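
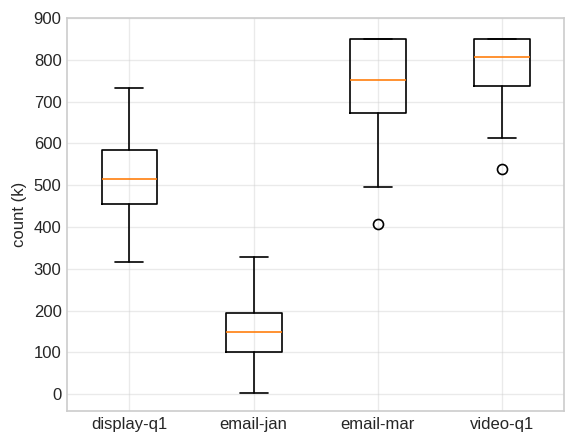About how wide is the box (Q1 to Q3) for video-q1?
≈ 100

Q3 ≈ 800, Q1 ≈ 700; IQR ≈ 100.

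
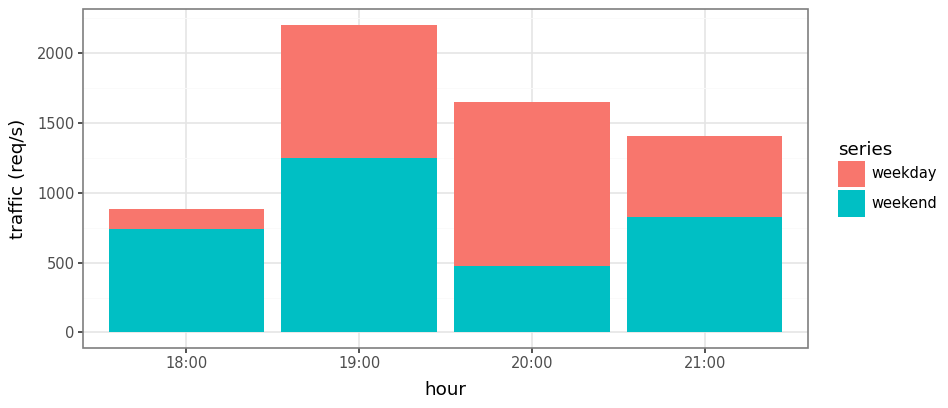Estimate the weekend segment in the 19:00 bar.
weekend top ≈ 1200, bottom ≈ 0; segment ≈ 1200.

≈ 1200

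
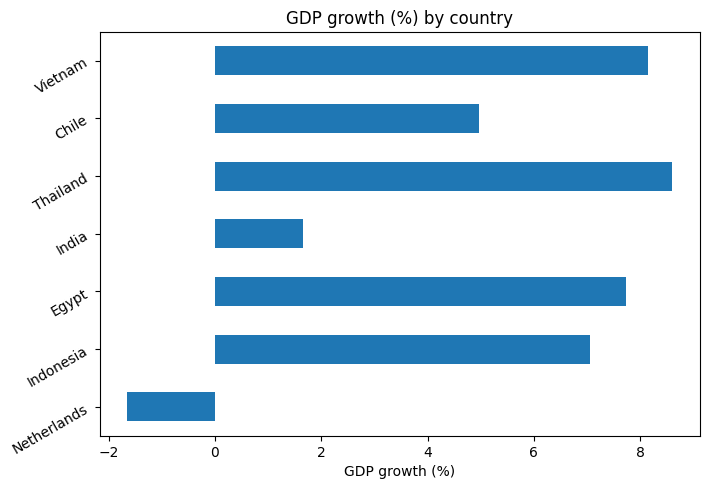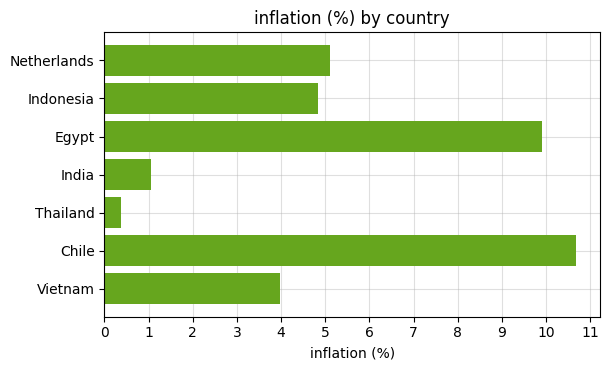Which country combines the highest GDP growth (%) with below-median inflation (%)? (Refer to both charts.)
Thailand

Chart 2 median inflation (%) ≈ 5; below-median countries: India, Thailand, Vietnam. Among those, Thailand has the highest GDP growth (%) (≈ 9).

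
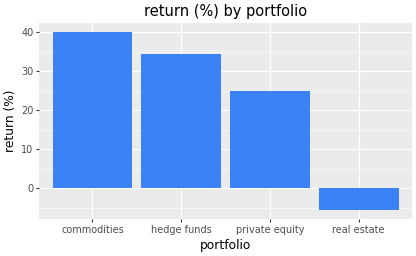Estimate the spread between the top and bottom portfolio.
≈ 45

Max commodities ≈ 40, min real estate ≈ -5; range ≈ 45.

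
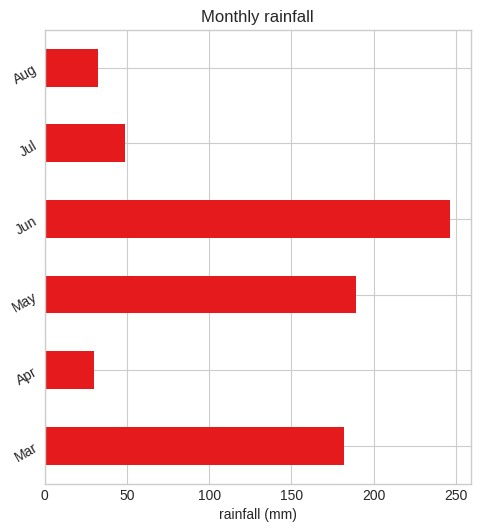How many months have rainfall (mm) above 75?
3

Above 75: Mar, May, Jun.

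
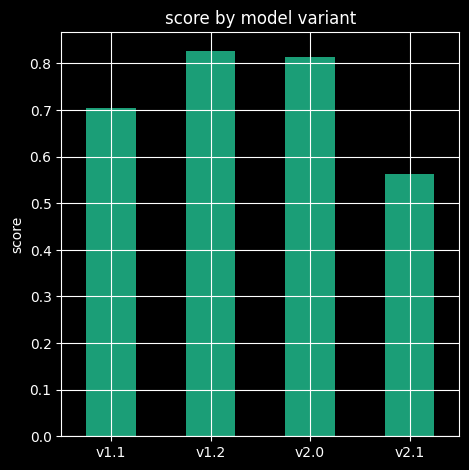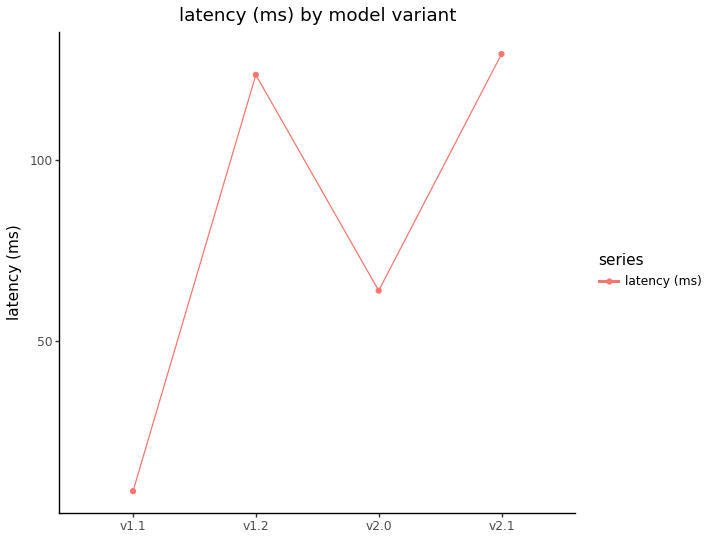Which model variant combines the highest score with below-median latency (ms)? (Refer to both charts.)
Chart 2 median latency (ms) ≈ 100; below-median model variants: v1.1, v2.0. Among those, v2.0 has the highest score (≈ 0.8).

v2.0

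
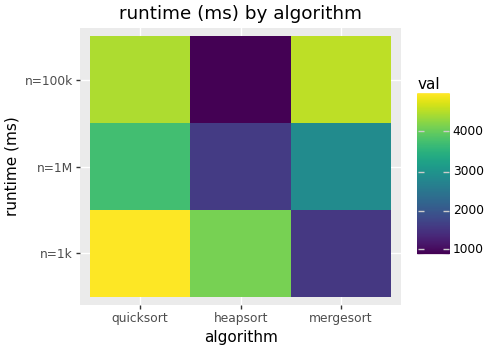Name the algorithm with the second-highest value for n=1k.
heapsort

Top 3 for n=1k: quicksort ≈ 5000, heapsort ≈ 4000, mergesort ≈ 1500.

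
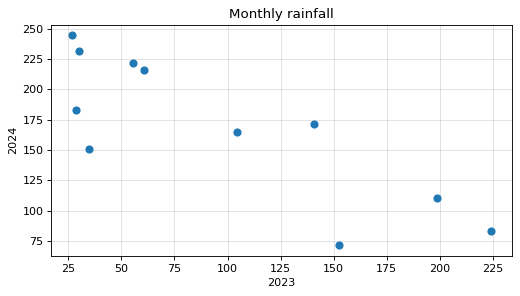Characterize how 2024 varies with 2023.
negative, strong

Points are negatively correlated; strong (|r| ≈ 0.8).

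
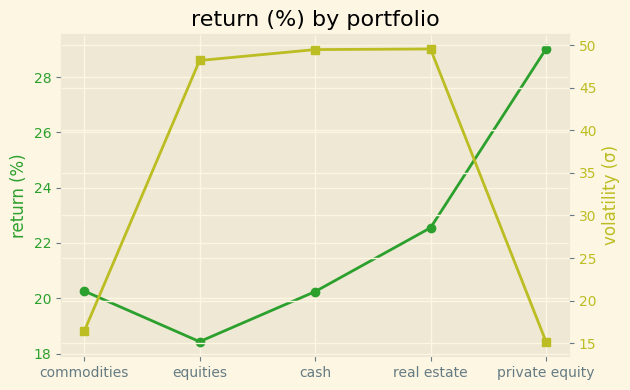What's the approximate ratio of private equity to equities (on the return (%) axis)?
private equity ≈ 29, equities ≈ 18; 29/18 ≈ 1.61.

≈ 1.61×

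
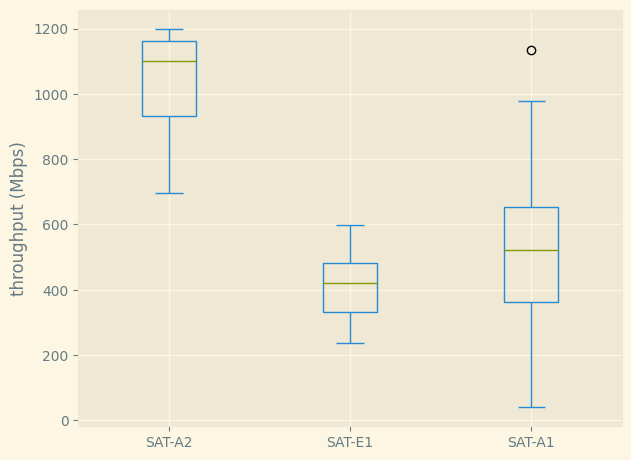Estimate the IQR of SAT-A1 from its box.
Q3 ≈ 700, Q1 ≈ 400; IQR ≈ 300.

≈ 300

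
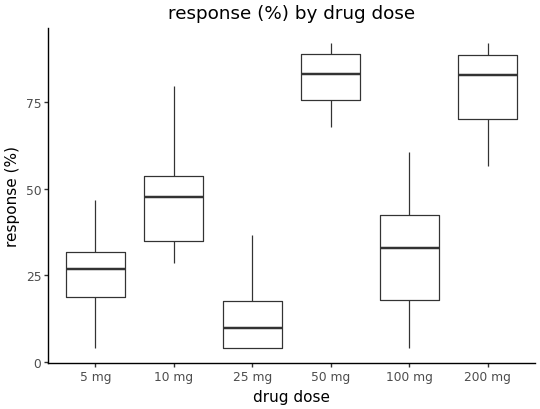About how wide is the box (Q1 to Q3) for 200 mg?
Q3 ≈ 90, Q1 ≈ 70; IQR ≈ 20.

≈ 20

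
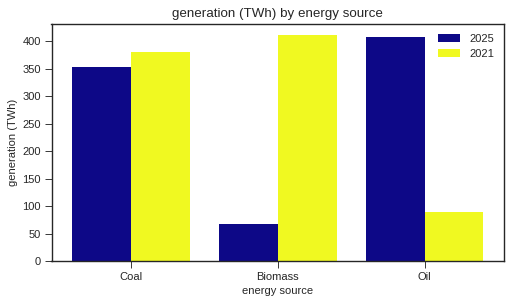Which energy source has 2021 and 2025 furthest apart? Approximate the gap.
Biomass, ≈ 350 TWh

Biomass: 2021 ≈ 400, 2025 ≈ 50 → gap ≈ 350. Next-largest (Oil) is only ≈ 300.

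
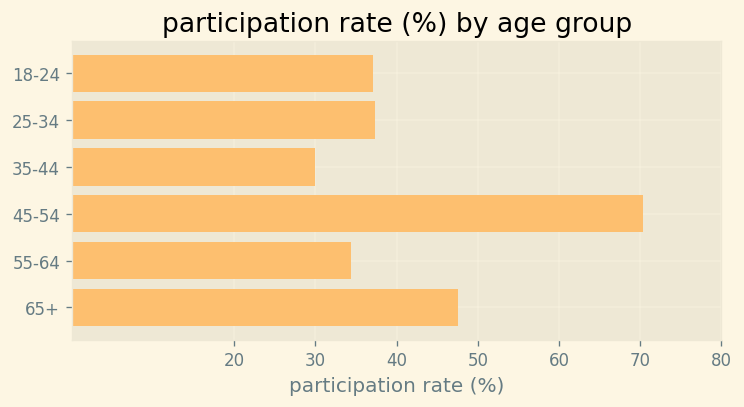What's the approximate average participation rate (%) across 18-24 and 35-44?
(40 + 30) / 2 ≈ 35.

≈ 35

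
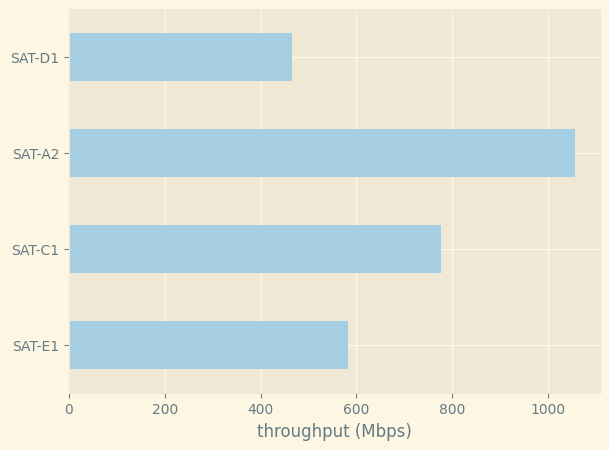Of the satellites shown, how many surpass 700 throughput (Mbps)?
2

Above 700: SAT-C1, SAT-A2.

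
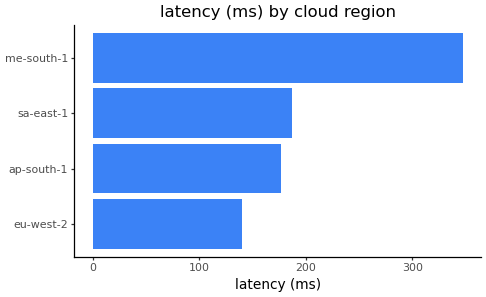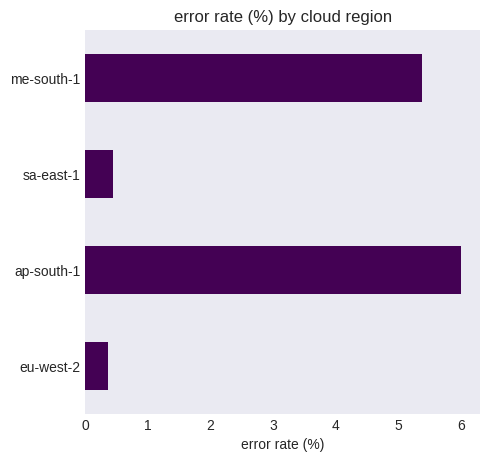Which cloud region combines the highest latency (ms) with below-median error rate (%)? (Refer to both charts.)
Chart 2 median error rate (%) ≈ 3; below-median cloud regions: eu-west-2, sa-east-1. Among those, sa-east-1 has the highest latency (ms) (≈ 200).

sa-east-1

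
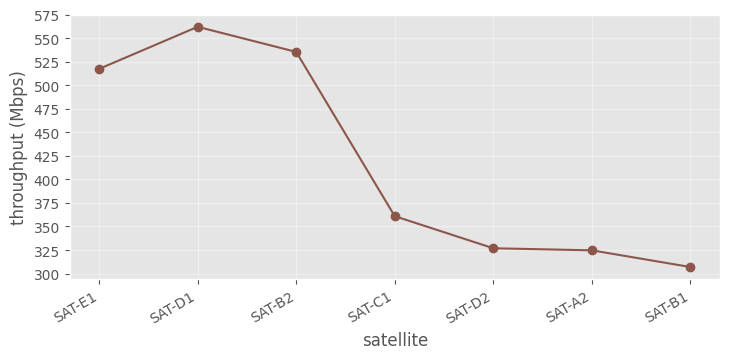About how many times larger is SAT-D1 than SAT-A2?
≈ 1.69×

SAT-D1 ≈ 550, SAT-A2 ≈ 325; 550/325 ≈ 1.69.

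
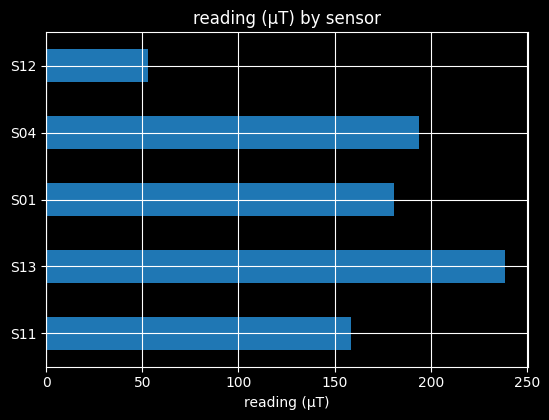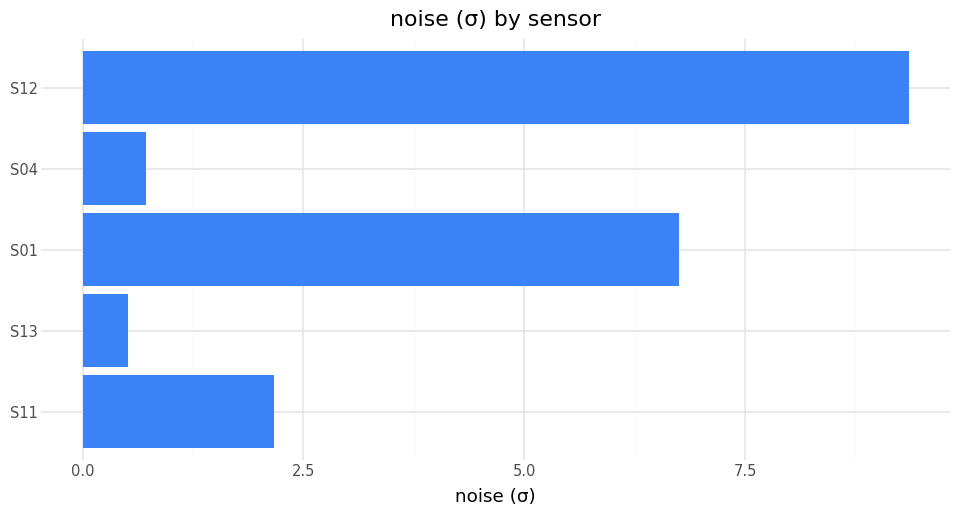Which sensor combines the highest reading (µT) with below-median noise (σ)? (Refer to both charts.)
Chart 2 median noise (σ) ≈ 2; below-median sensors: S13, S04. Among those, S13 has the highest reading (µT) (≈ 250).

S13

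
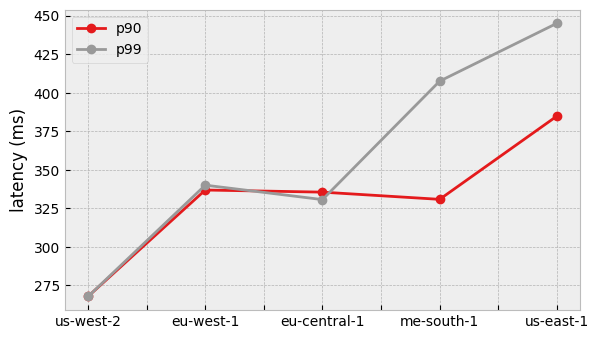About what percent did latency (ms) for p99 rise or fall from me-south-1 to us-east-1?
≈ +10%

me-south-1 ≈ 400, us-east-1 ≈ 440; (440 − 400) / 400 ≈ +10%.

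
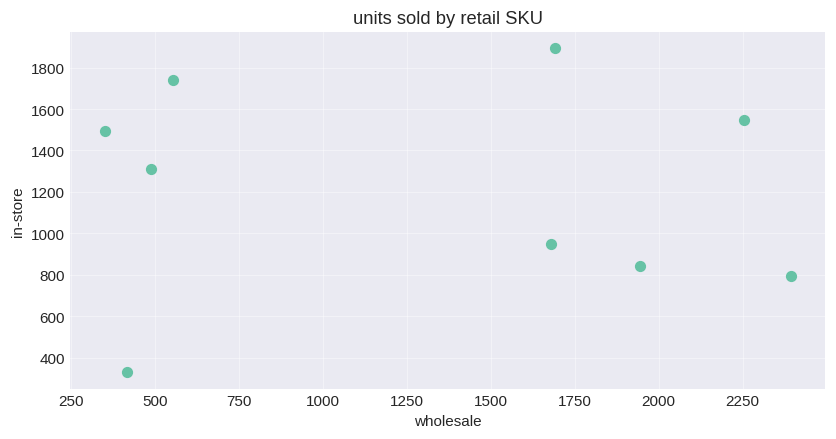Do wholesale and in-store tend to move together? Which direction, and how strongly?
Points are roughly uncorrelated; weak (|r| ≈ 0.0).

no clear correlation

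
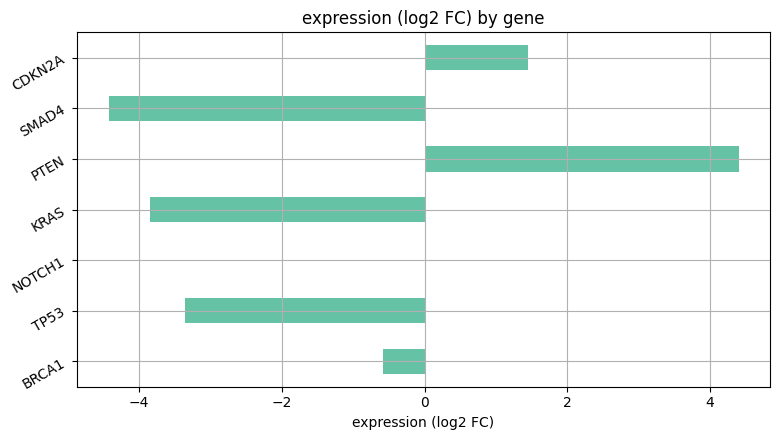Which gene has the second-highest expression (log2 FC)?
CDKN2A

Top 3: PTEN ≈ 4, CDKN2A ≈ 1, NOTCH1 ≈ 0.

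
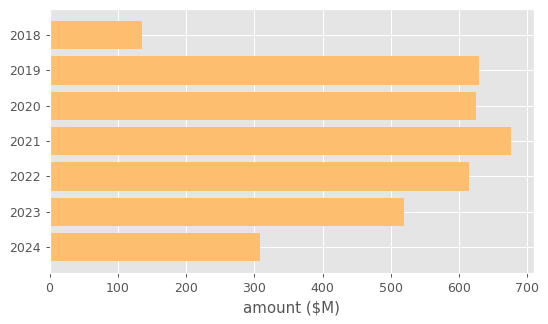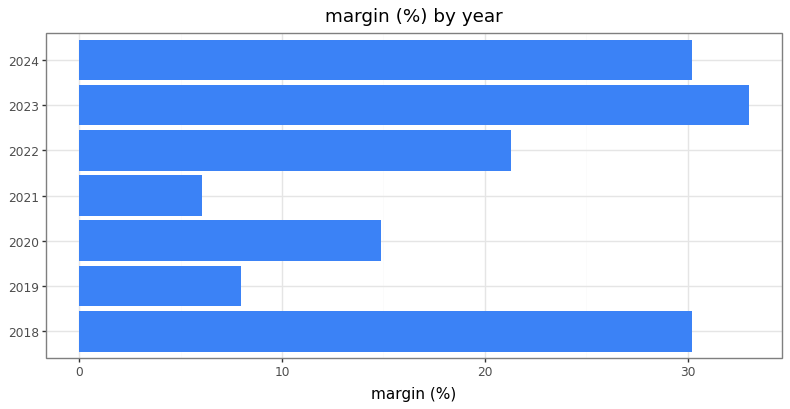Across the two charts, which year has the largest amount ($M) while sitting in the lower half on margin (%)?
2021

Chart 2 median margin (%) ≈ 20; below-median years: 2019, 2020, 2021. Among those, 2021 has the highest amount ($M) (≈ 700).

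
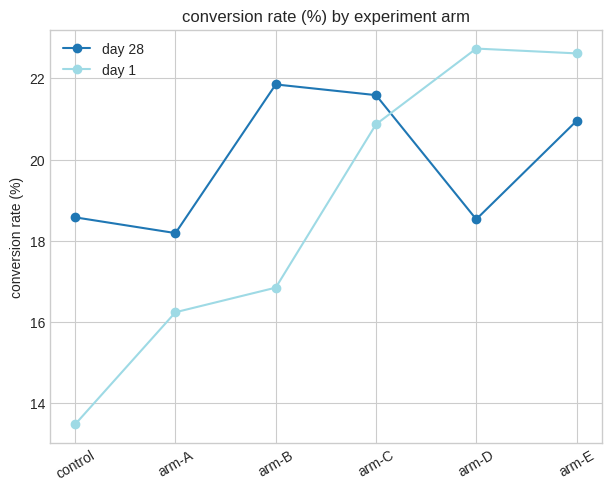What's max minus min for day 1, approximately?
Max arm-D ≈ 23, min control ≈ 13; range ≈ 10.

≈ 10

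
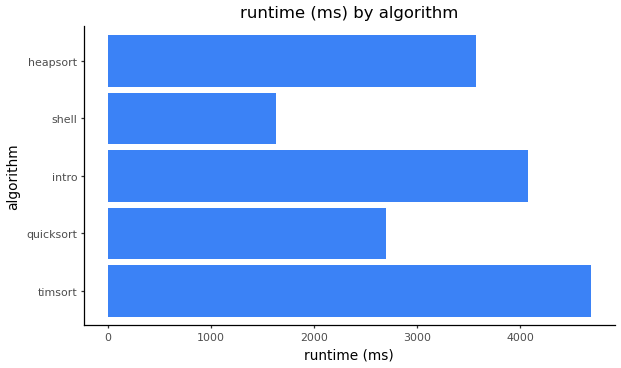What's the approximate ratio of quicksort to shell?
≈ 1.67×

quicksort ≈ 2500, shell ≈ 1500; 2500/1500 ≈ 1.67.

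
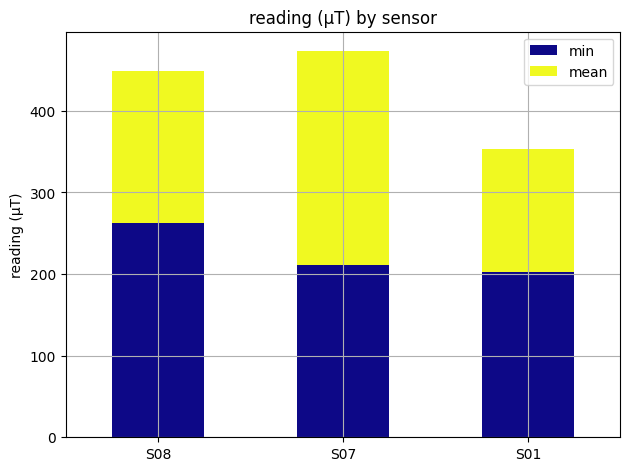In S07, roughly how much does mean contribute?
mean top ≈ 450, bottom ≈ 200; segment ≈ 250.

≈ 250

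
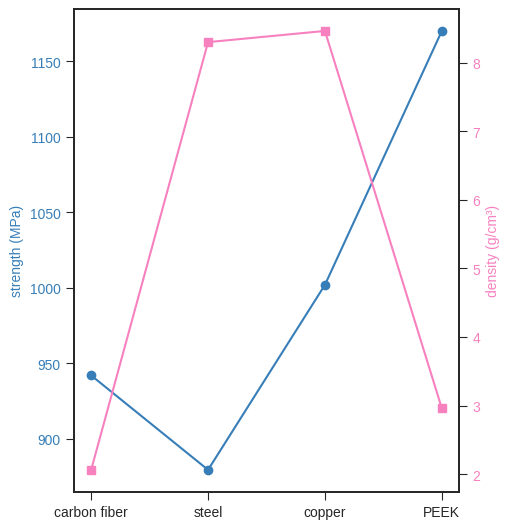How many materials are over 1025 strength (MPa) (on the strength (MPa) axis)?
1

Above 1025: PEEK.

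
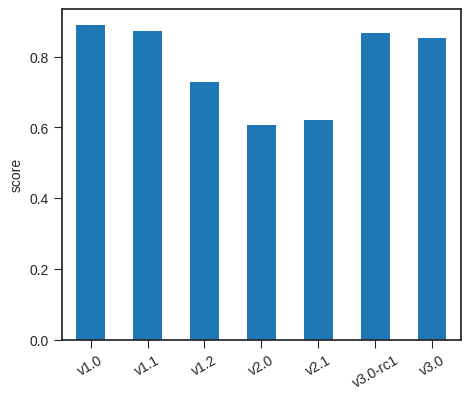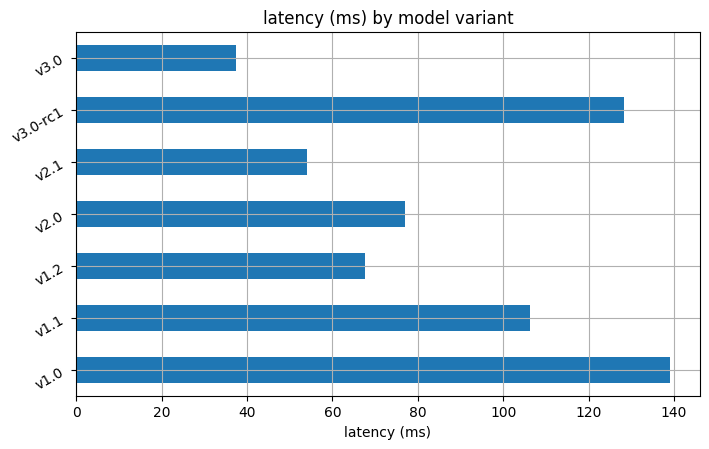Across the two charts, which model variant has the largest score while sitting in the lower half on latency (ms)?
Chart 2 median latency (ms) ≈ 80; below-median model variants: v1.2, v2.1, v3.0. Among those, v3.0 has the highest score (≈ 0.9).

v3.0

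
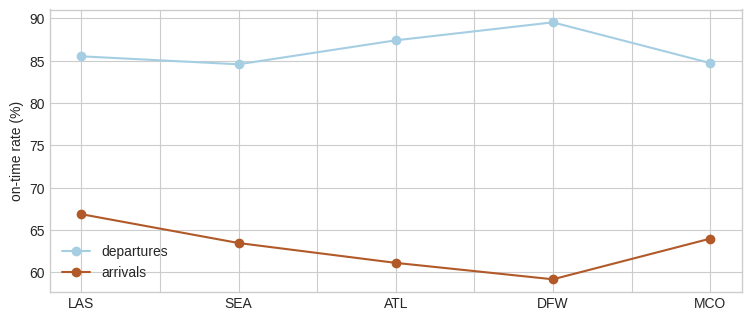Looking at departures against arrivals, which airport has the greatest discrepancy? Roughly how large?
DFW: departures ≈ 90, arrivals ≈ 60 → gap ≈ 30. Next-largest (ATL) is only ≈ 25.

DFW, ≈ 30 %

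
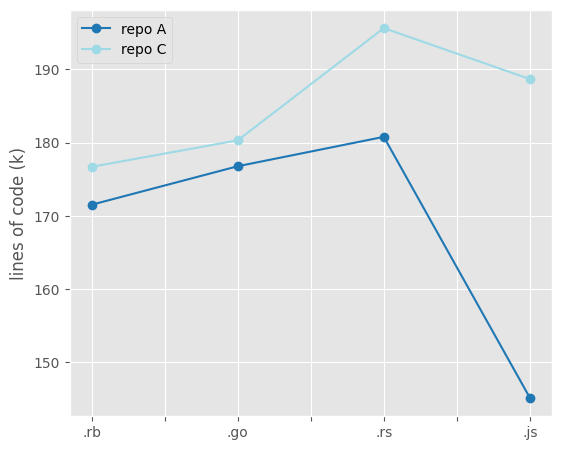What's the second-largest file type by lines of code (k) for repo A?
Top 3 for repo A: .rs ≈ 180, .go ≈ 175, .rb ≈ 170.

.go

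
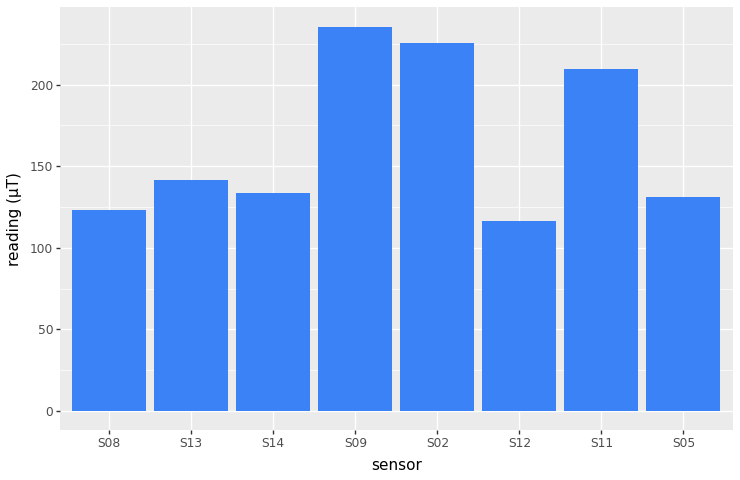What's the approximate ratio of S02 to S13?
≈ 1.57×

S02 ≈ 220, S13 ≈ 140; 220/140 ≈ 1.57.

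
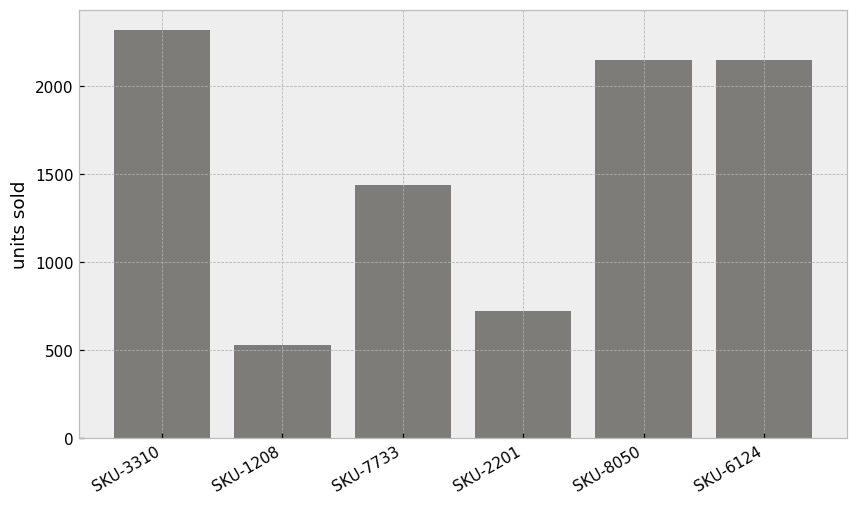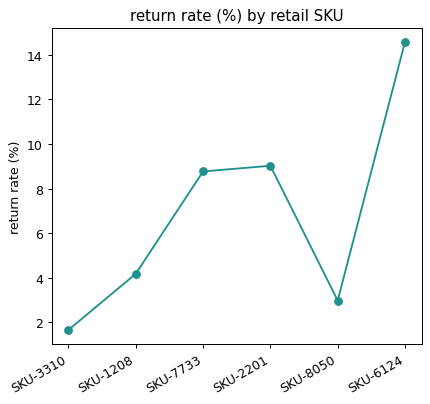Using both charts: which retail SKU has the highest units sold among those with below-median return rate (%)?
SKU-3310

Chart 2 median return rate (%) ≈ 6; below-median retail SKUs: SKU-3310, SKU-1208, SKU-8050. Among those, SKU-3310 has the highest units sold (≈ 2500).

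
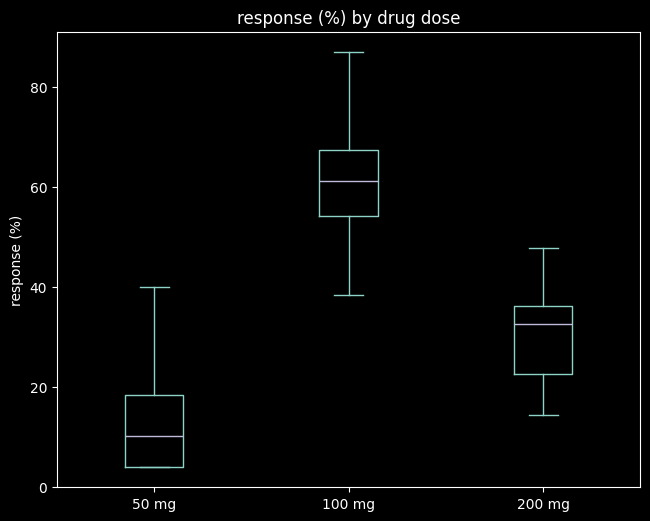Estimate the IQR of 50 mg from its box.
Q3 ≈ 20, Q1 ≈ 5; IQR ≈ 15.

≈ 15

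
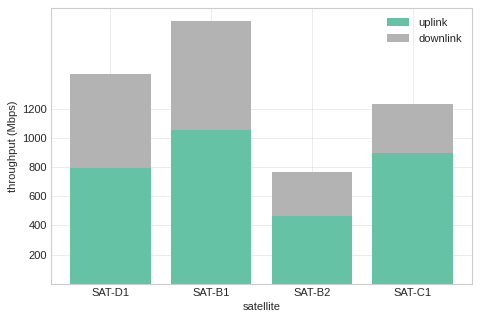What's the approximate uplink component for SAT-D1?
uplink top ≈ 800, bottom ≈ 0; segment ≈ 800.

≈ 800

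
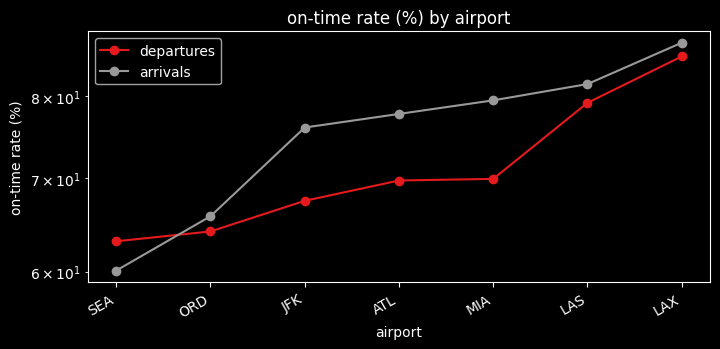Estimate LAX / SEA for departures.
LAX ≈ 85, SEA ≈ 65; 85/65 ≈ 1.31.

≈ 1.31×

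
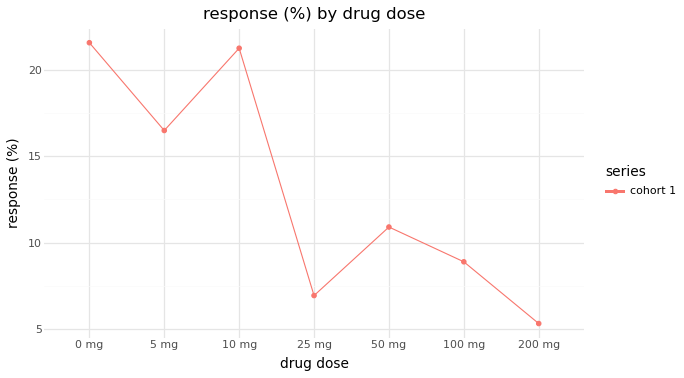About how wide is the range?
Max 0 mg ≈ 22, min 200 mg ≈ 6; range ≈ 16.

≈ 16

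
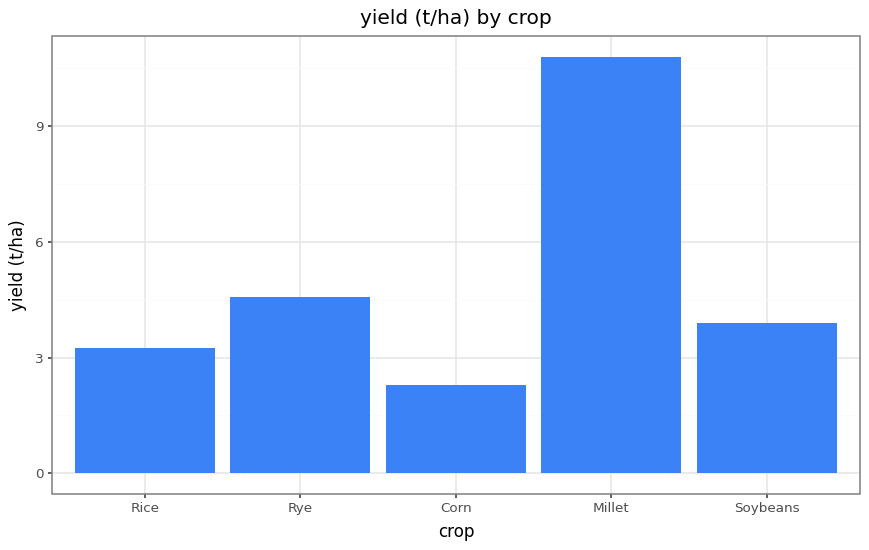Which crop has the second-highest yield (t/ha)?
Top 3: Millet ≈ 11, Rye ≈ 5, Soybeans ≈ 4.

Rye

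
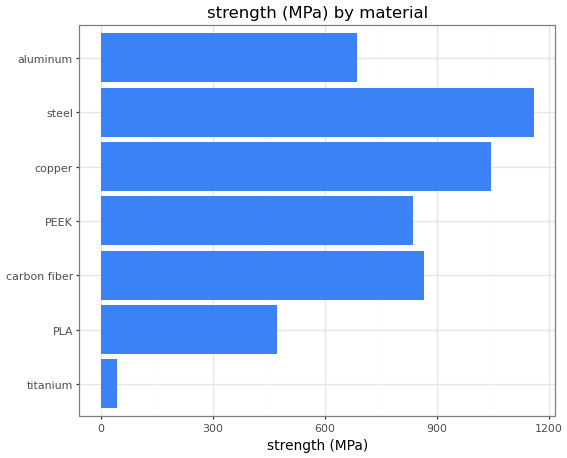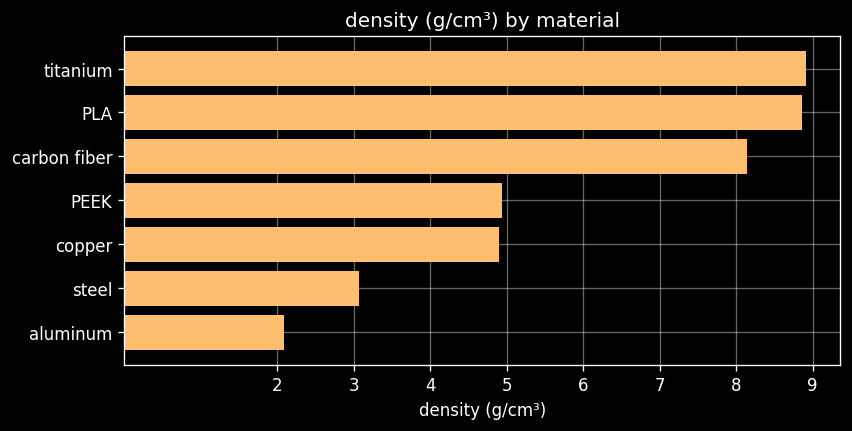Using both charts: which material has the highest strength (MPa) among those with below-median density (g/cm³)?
Chart 2 median density (g/cm³) ≈ 5; below-median materials: copper, steel, aluminum. Among those, steel has the highest strength (MPa) (≈ 1200).

steel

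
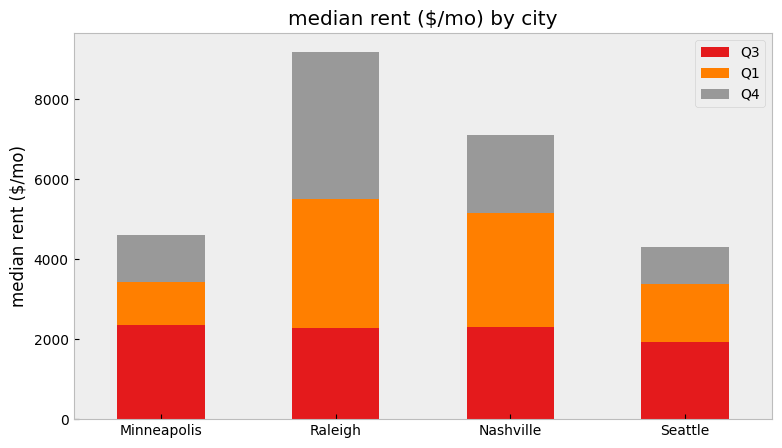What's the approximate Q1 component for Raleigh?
Q1 top ≈ 5000, bottom ≈ 2000; segment ≈ 3000.

≈ 3000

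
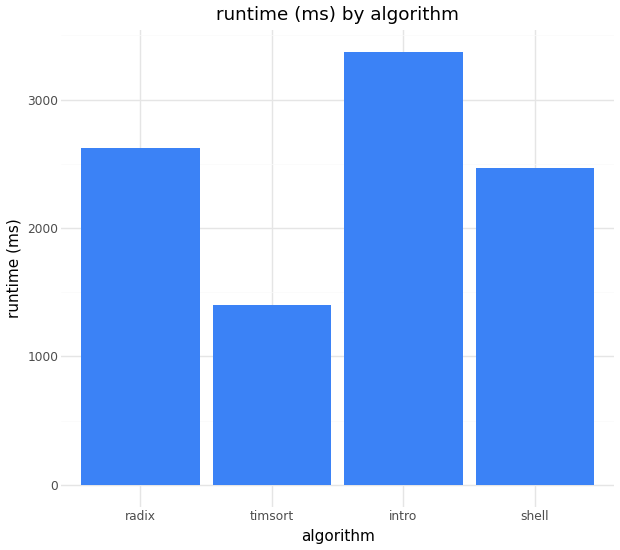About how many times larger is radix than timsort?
≈ 1.67×

radix ≈ 2500, timsort ≈ 1500; 2500/1500 ≈ 1.67.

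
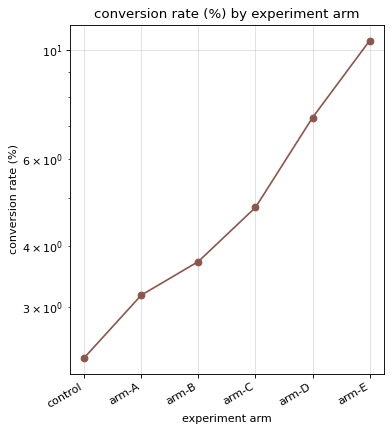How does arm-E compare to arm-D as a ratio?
arm-E ≈ 10, arm-D ≈ 7; 10/7 ≈ 1.43.

≈ 1.43×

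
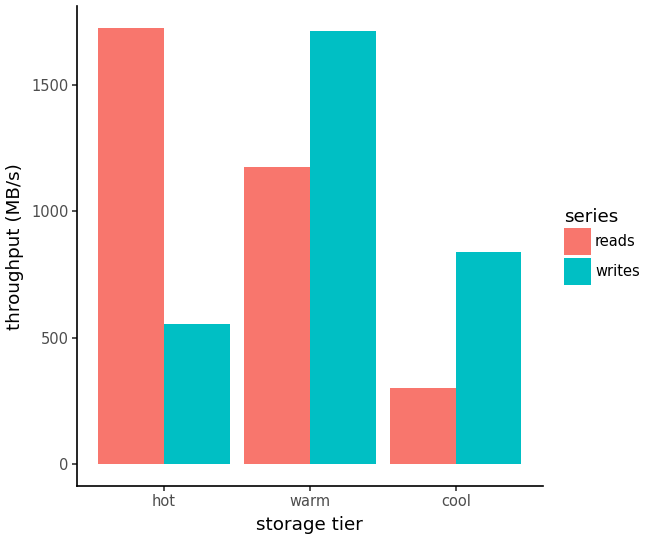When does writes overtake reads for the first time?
hot: writes ≈ 600 vs reads ≈ 1800 (not yet); warm: writes ≈ 1800 vs reads ≈ 1200 (first crossover).

warm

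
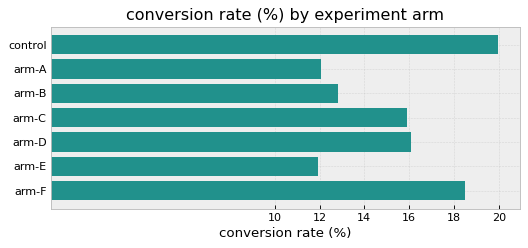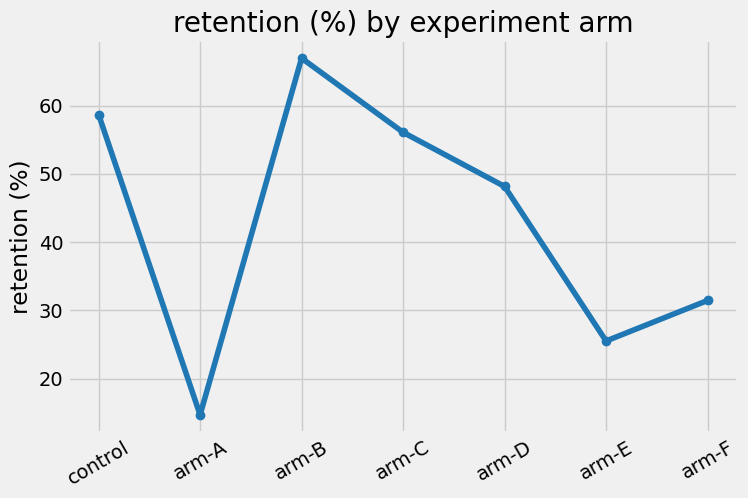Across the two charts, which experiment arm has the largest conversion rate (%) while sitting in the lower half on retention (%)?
arm-F

Chart 2 median retention (%) ≈ 50; below-median experiment arms: arm-A, arm-E, arm-F. Among those, arm-F has the highest conversion rate (%) (≈ 18).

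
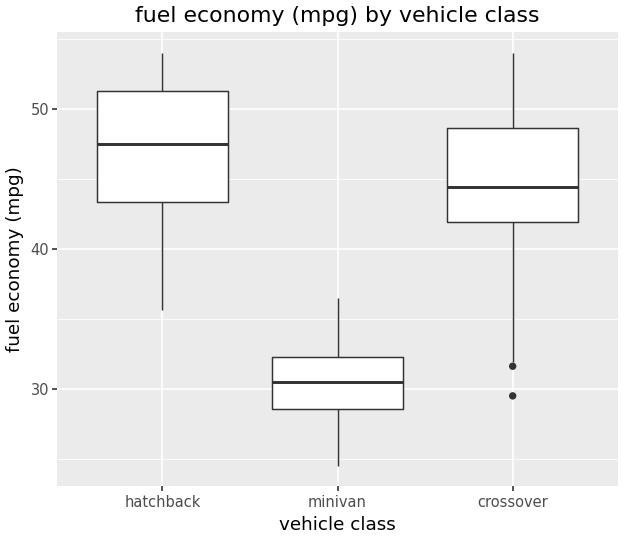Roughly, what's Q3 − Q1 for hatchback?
Q3 ≈ 52, Q1 ≈ 44; IQR ≈ 8.

≈ 8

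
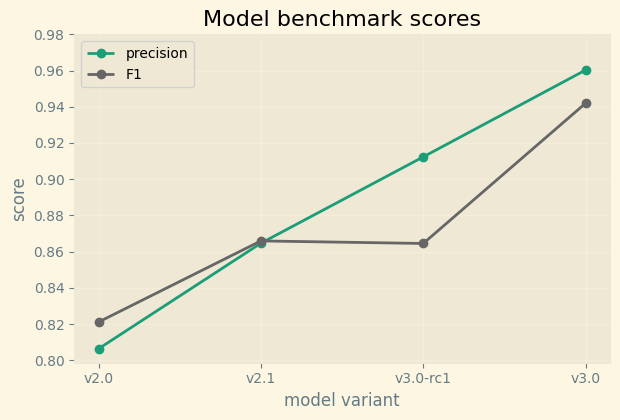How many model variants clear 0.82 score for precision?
Above 0.82: v2.1, v3.0-rc1, v3.0.

3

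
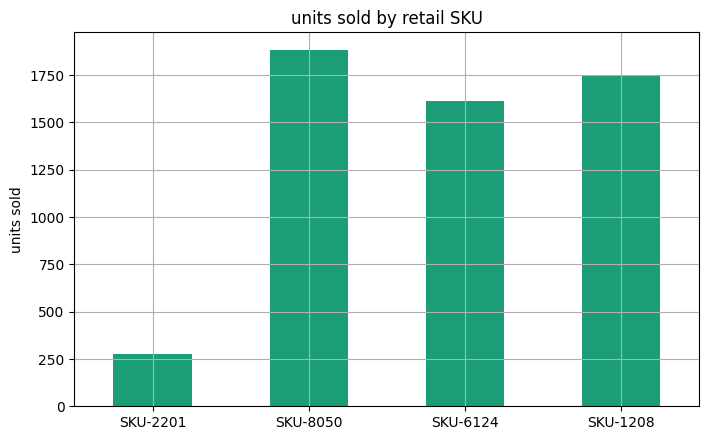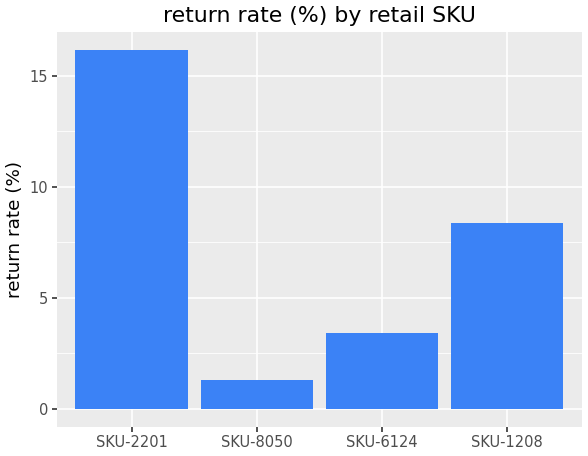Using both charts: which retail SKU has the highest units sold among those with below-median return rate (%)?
SKU-8050

Chart 2 median return rate (%) ≈ 6; below-median retail SKUs: SKU-8050, SKU-6124. Among those, SKU-8050 has the highest units sold (≈ 1800).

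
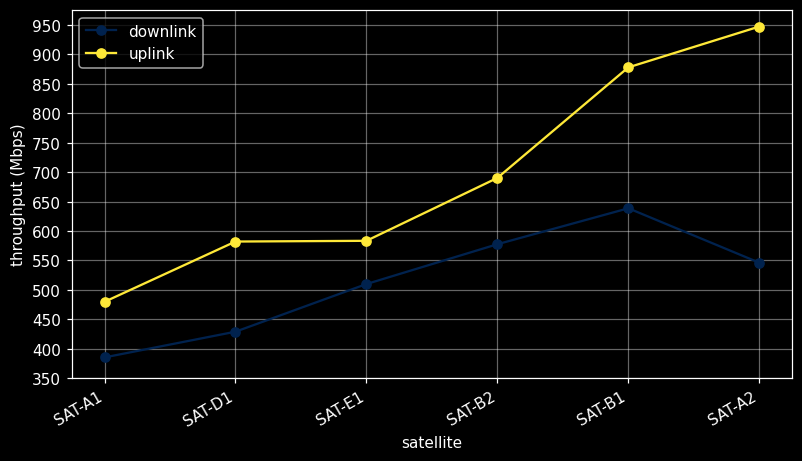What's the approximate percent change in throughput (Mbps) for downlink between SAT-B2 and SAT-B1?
≈ +8.3%

SAT-B2 ≈ 600, SAT-B1 ≈ 650; (650 − 600) / 600 ≈ +8.3%.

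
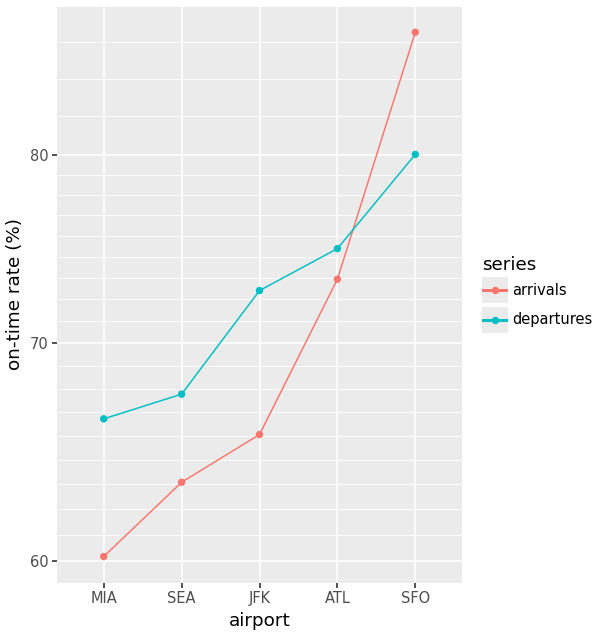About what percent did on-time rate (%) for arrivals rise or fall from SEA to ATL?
SEA ≈ 65, ATL ≈ 75; (75 − 65) / 65 ≈ +15.4%.

≈ +15.4%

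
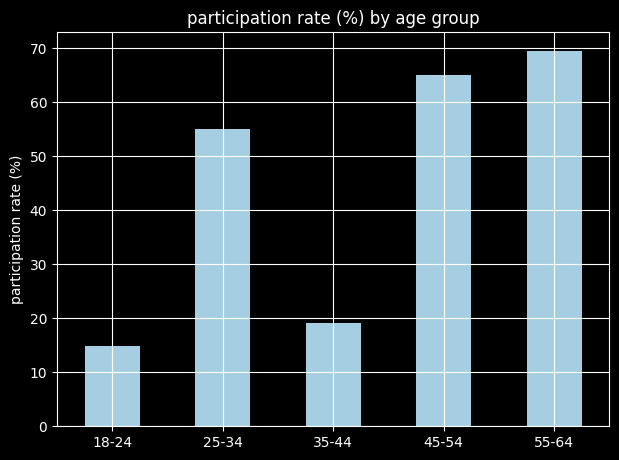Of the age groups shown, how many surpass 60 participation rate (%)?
Above 60: 45-54, 55-64.

2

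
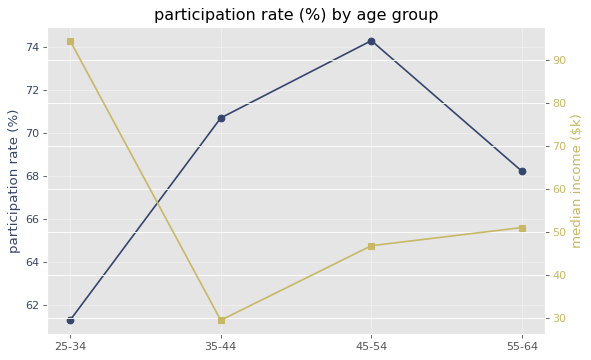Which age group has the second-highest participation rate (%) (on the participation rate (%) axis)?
Top 3 (on the participation rate (%) axis): 45-54 ≈ 74, 35-44 ≈ 70, 55-64 ≈ 68.

35-44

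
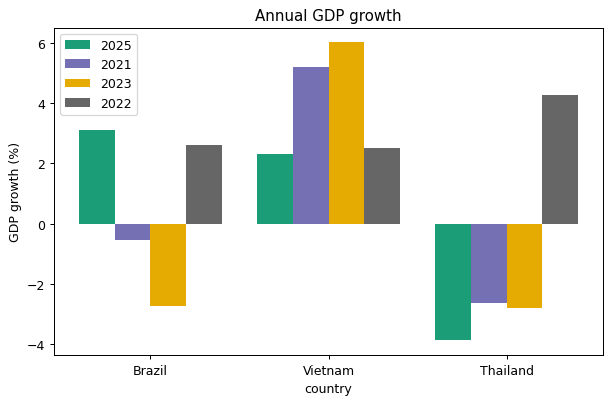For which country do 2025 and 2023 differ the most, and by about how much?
Brazil, ≈ 6 %

Brazil: 2025 ≈ 3, 2023 ≈ -3 → gap ≈ 6. Next-largest (Vietnam) is only ≈ 4.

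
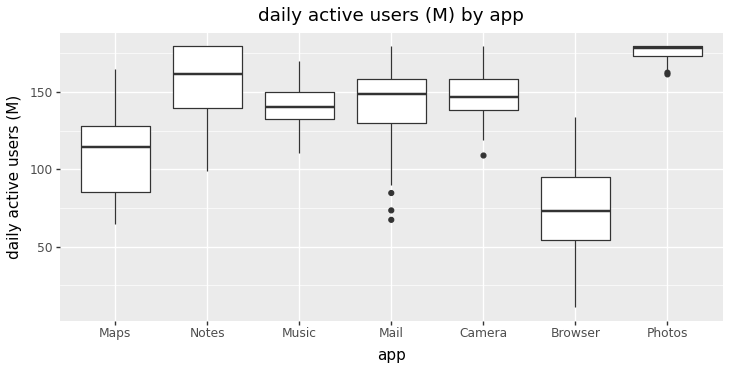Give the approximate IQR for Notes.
≈ 40

Q3 ≈ 180, Q1 ≈ 140; IQR ≈ 40.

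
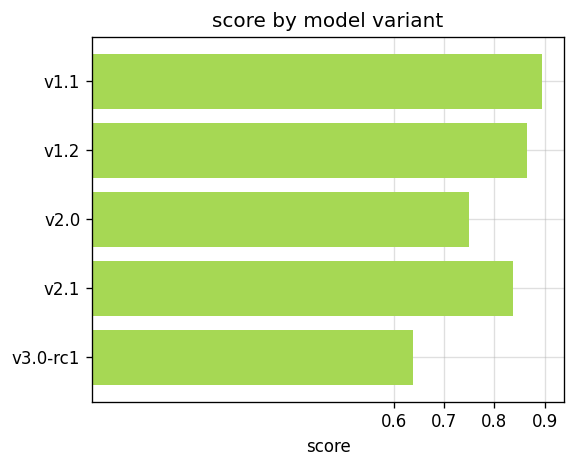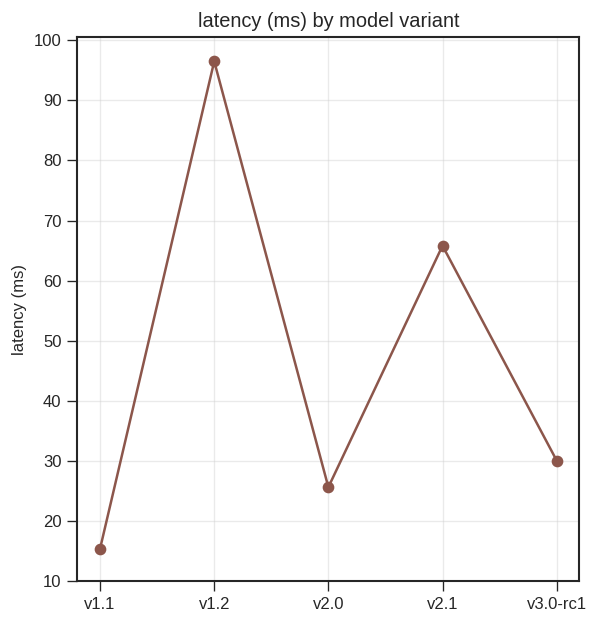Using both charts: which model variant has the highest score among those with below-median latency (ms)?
Chart 2 median latency (ms) ≈ 30; below-median model variants: v1.1, v2.0. Among those, v1.1 has the highest score (≈ 0.9).

v1.1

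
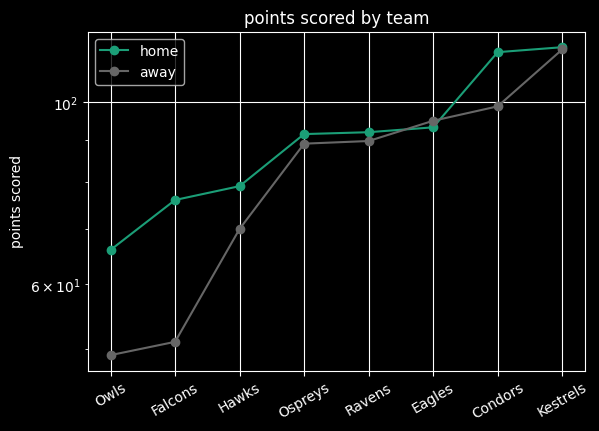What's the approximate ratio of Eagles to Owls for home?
Eagles ≈ 90, Owls ≈ 70; 90/70 ≈ 1.29.

≈ 1.29×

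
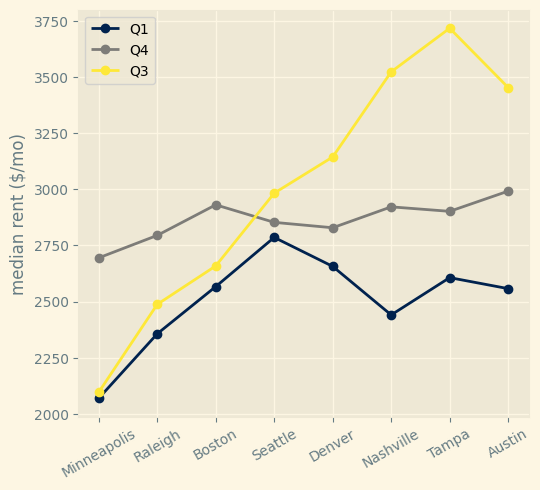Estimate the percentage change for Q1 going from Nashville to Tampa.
Nashville ≈ 2400, Tampa ≈ 2600; (2600 − 2400) / 2400 ≈ +8.3%.

≈ +8.3%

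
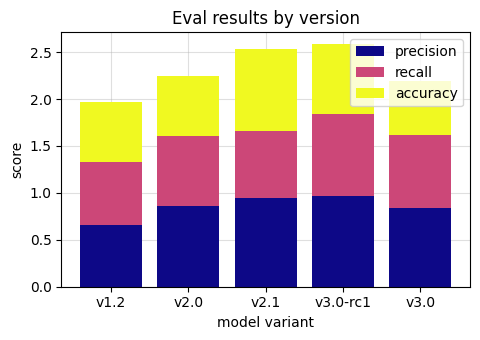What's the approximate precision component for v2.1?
precision top ≈ 1.0, bottom ≈ 0.0; segment ≈ 1.0.

≈ 1.0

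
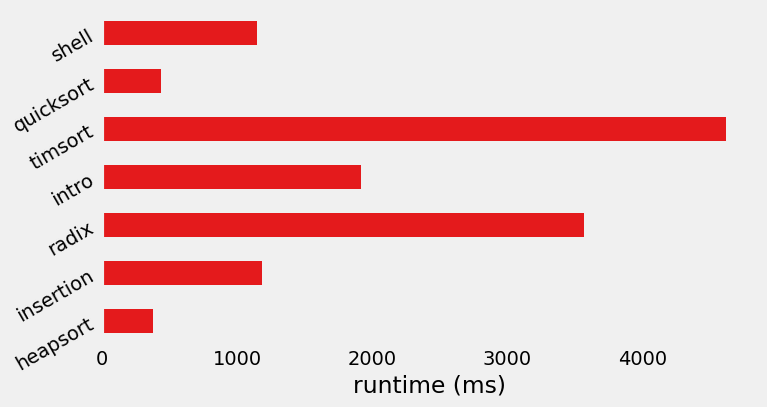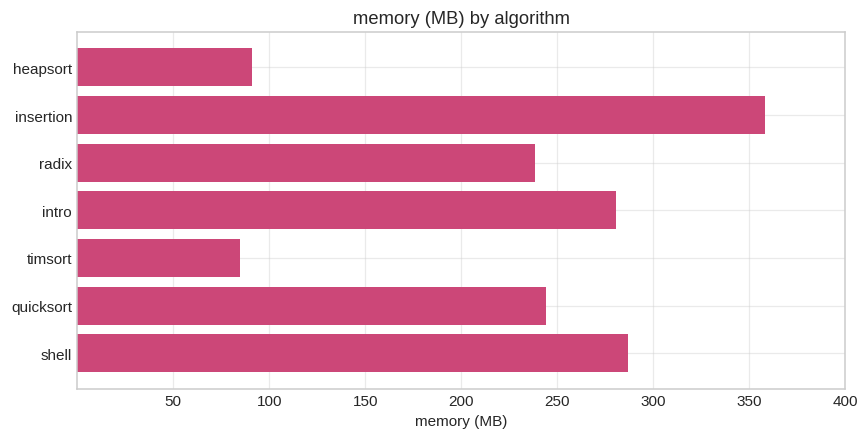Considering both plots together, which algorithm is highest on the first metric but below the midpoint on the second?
Chart 2 median memory (MB) ≈ 250; below-median algorithms: heapsort, radix, timsort. Among those, timsort has the highest runtime (ms) (≈ 4500).

timsort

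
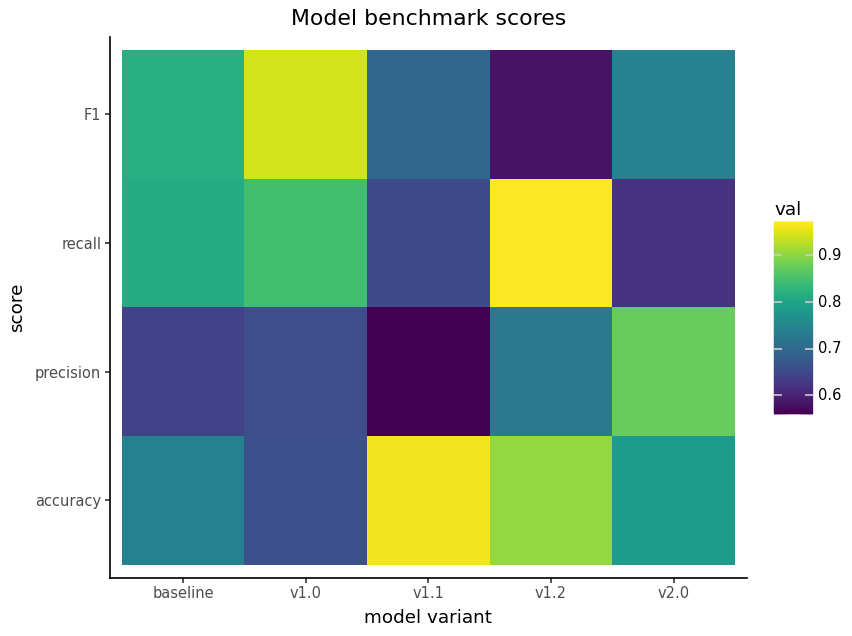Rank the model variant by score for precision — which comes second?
v1.2

Top 3 for precision: v2.0 ≈ 0.90, v1.2 ≈ 0.75, v1.0 ≈ 0.65.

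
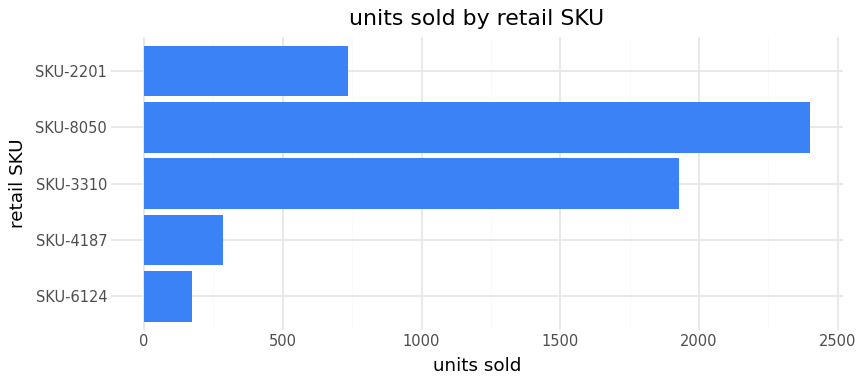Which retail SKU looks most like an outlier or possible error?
SKU-8050

SKU-8050 ≈ 2400; the rest sit between ≈ 200 and ≈ 2000.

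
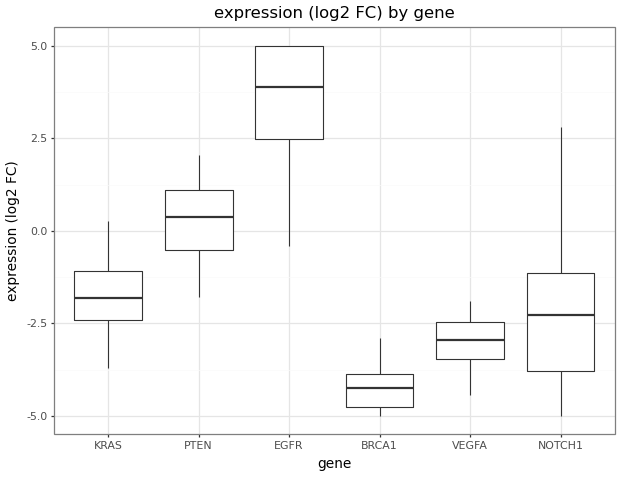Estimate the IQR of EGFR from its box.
≈ 3

Q3 ≈ 5, Q1 ≈ 2; IQR ≈ 3.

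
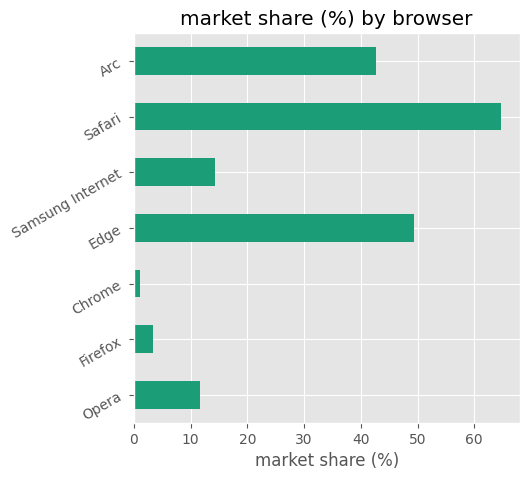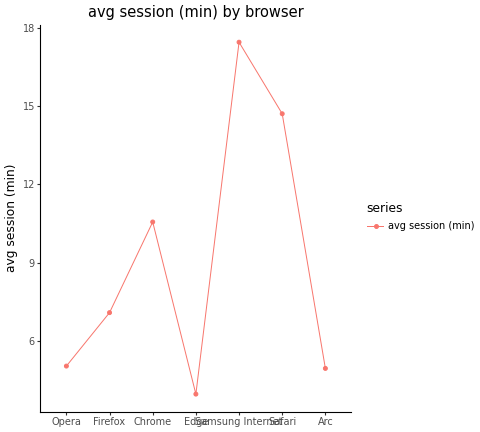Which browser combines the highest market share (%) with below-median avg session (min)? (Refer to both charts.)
Chart 2 median avg session (min) ≈ 8; below-median browsers: Opera, Edge, Arc. Among those, Edge has the highest market share (%) (≈ 50).

Edge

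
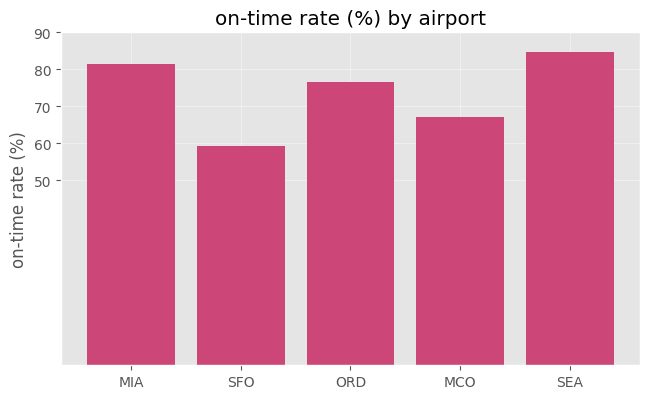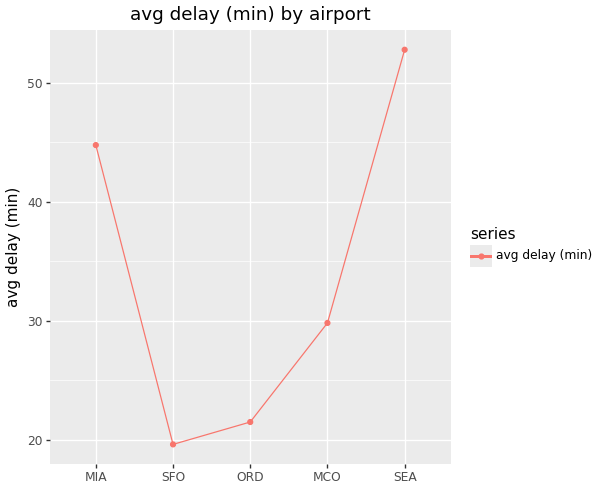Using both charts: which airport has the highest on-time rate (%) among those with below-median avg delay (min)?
ORD

Chart 2 median avg delay (min) ≈ 30; below-median airports: SFO, ORD. Among those, ORD has the highest on-time rate (%) (≈ 80).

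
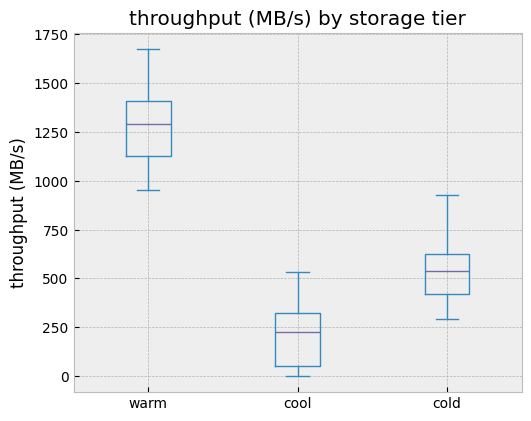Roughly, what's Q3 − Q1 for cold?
Q3 ≈ 600, Q1 ≈ 400; IQR ≈ 200.

≈ 200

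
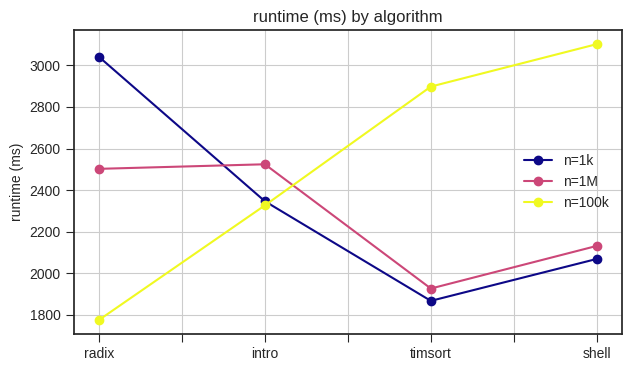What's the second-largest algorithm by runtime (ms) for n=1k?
intro

Top 3 for n=1k: radix ≈ 3000, intro ≈ 2400, shell ≈ 2000.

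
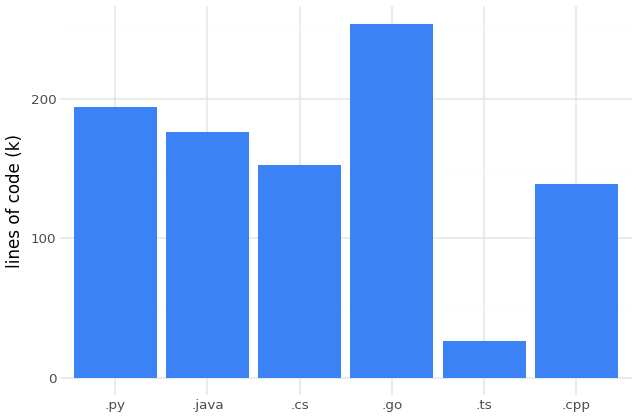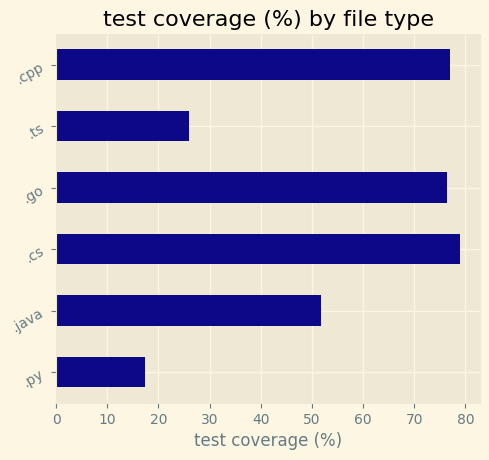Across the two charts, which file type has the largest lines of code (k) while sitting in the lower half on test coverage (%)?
.py

Chart 2 median test coverage (%) ≈ 60; below-median file types: .py, .java, .ts. Among those, .py has the highest lines of code (k) (≈ 200).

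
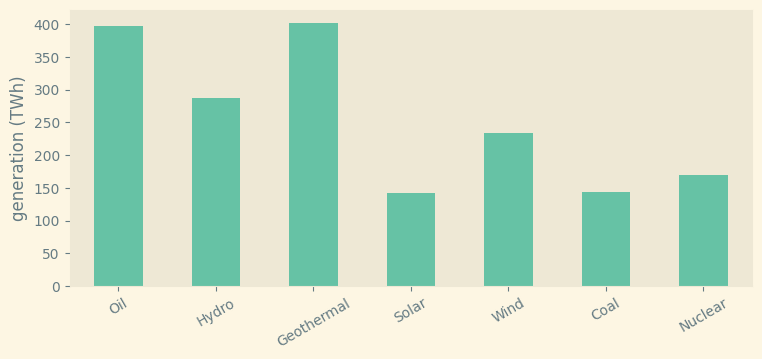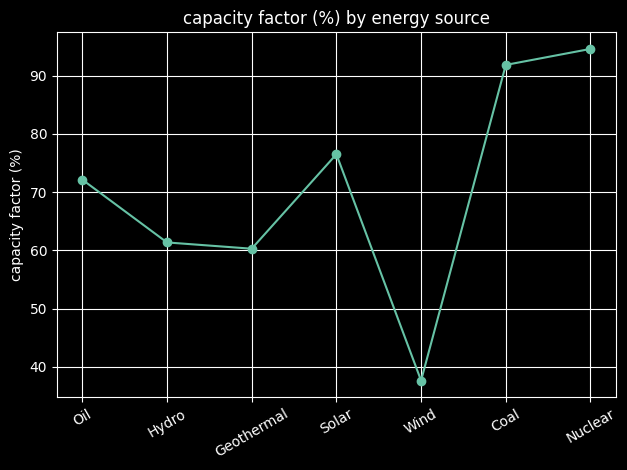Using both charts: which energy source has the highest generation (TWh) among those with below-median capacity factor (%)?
Geothermal

Chart 2 median capacity factor (%) ≈ 70; below-median energy sources: Hydro, Geothermal, Wind. Among those, Geothermal has the highest generation (TWh) (≈ 400).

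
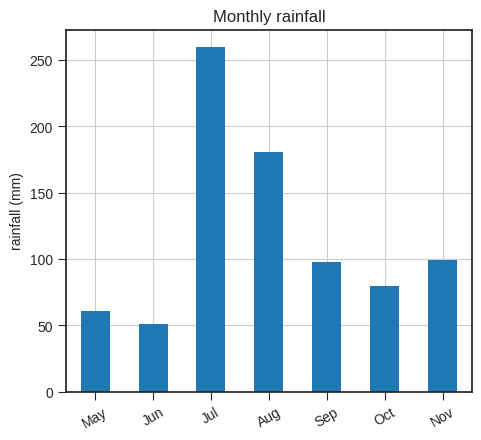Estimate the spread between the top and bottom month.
Max Jul ≈ 250, min Jun ≈ 50; range ≈ 200.

≈ 200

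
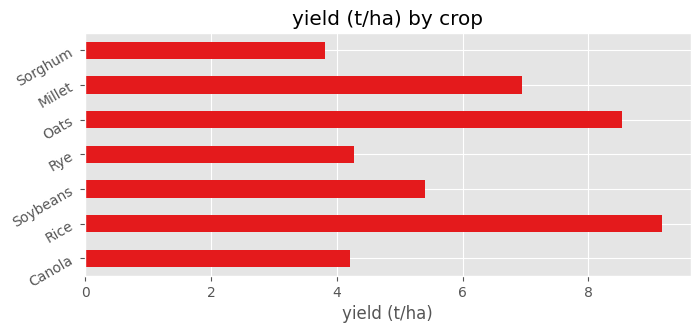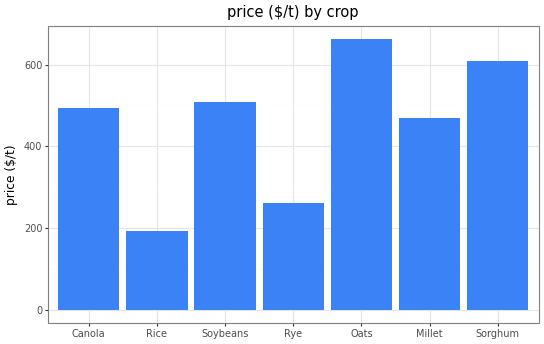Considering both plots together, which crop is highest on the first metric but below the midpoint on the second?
Chart 2 median price ($/t) ≈ 500; below-median crops: Rice, Rye, Millet. Among those, Rice has the highest yield (t/ha) (≈ 9).

Rice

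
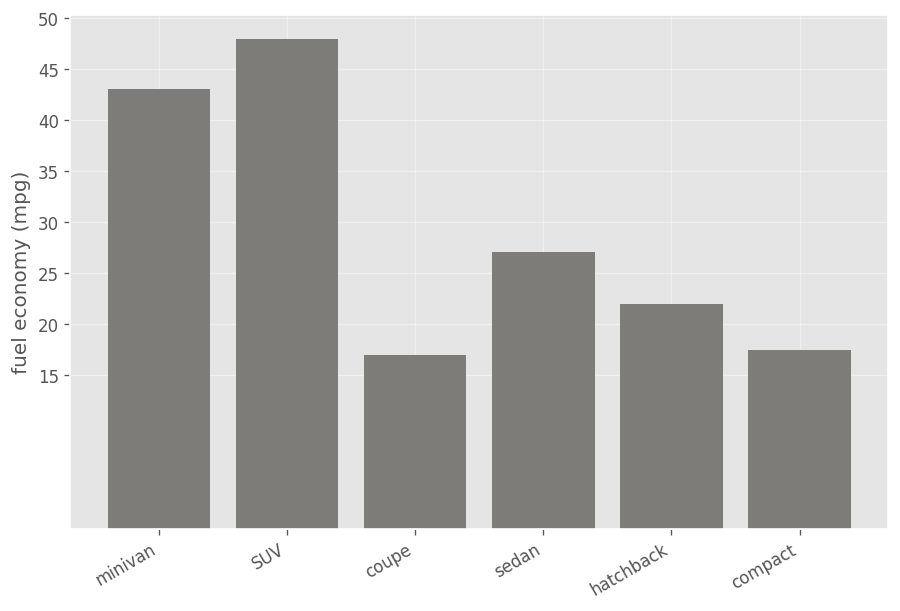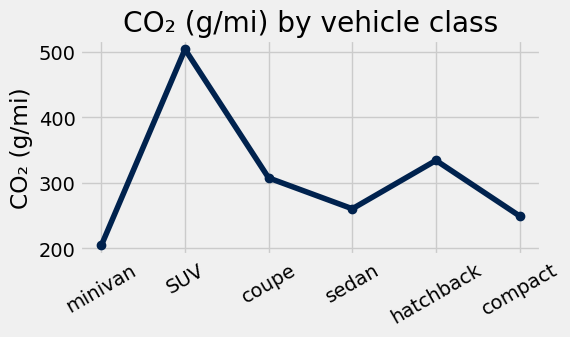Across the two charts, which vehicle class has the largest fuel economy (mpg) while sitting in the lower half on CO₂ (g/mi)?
Chart 2 median CO₂ (g/mi) ≈ 300; below-median vehicle classes: minivan, sedan, compact. Among those, minivan has the highest fuel economy (mpg) (≈ 45).

minivan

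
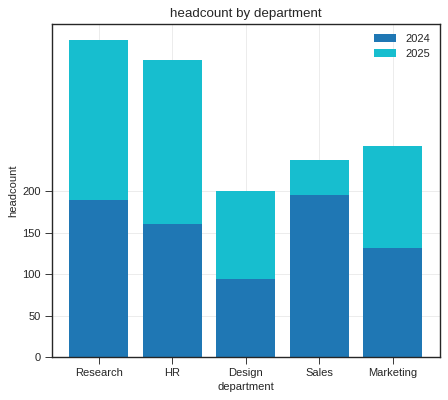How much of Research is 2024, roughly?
≈ 200

2024 top ≈ 200, bottom ≈ 0; segment ≈ 200.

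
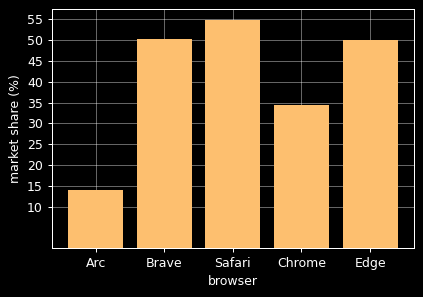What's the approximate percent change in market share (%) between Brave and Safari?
≈ +10%

Brave ≈ 50, Safari ≈ 55; (55 − 50) / 50 ≈ +10%.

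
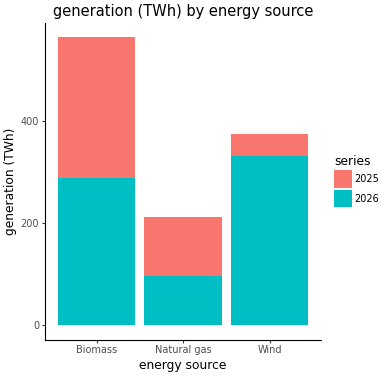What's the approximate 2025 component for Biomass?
≈ 250

2025 top ≈ 550, bottom ≈ 300; segment ≈ 250.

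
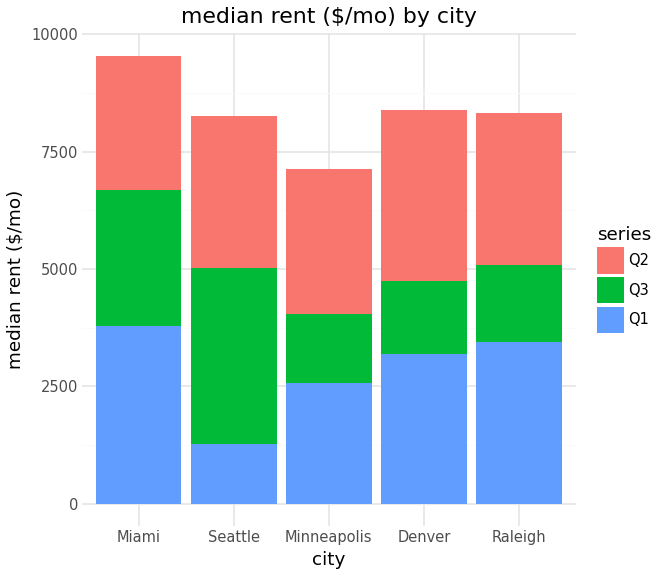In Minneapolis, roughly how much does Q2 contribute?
Q2 top ≈ 7000, bottom ≈ 4000; segment ≈ 3000.

≈ 3000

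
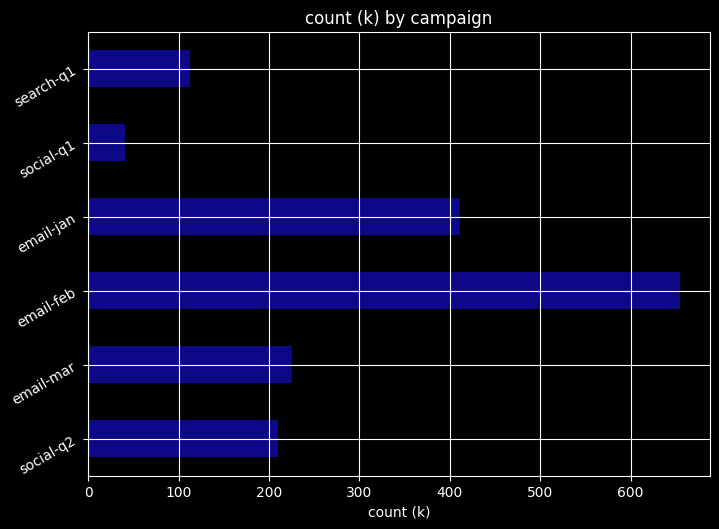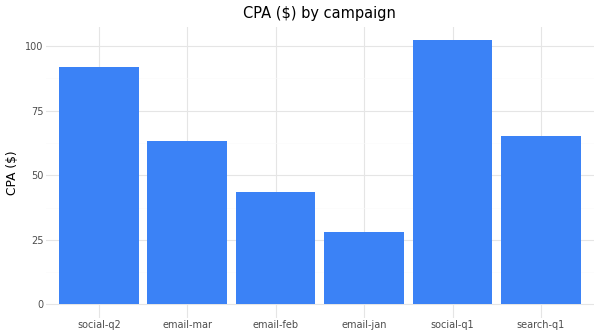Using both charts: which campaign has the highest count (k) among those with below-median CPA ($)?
email-feb

Chart 2 median CPA ($) ≈ 60; below-median campaigns: email-mar, email-feb, email-jan. Among those, email-feb has the highest count (k) (≈ 700).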